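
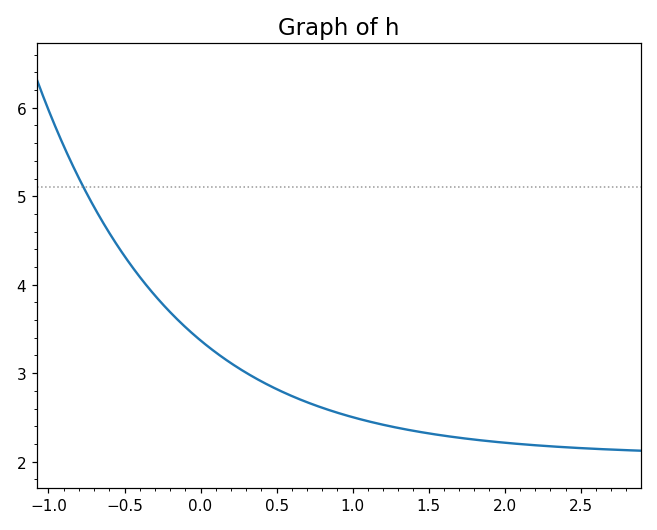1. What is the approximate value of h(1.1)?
2.46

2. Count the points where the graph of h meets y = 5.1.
1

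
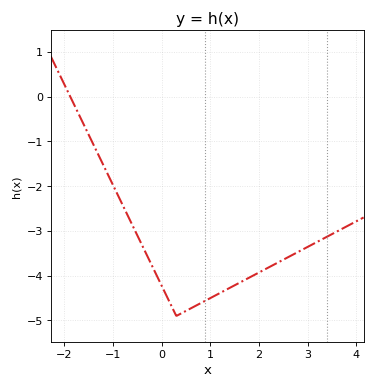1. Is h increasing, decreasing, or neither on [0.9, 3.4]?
increasing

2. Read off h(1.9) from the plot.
-3.99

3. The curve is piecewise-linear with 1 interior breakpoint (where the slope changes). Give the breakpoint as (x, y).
(0.3, -4.9)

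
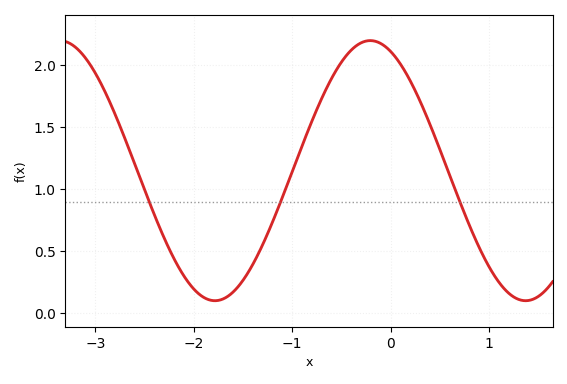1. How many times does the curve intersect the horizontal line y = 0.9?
3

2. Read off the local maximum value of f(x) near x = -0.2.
2.2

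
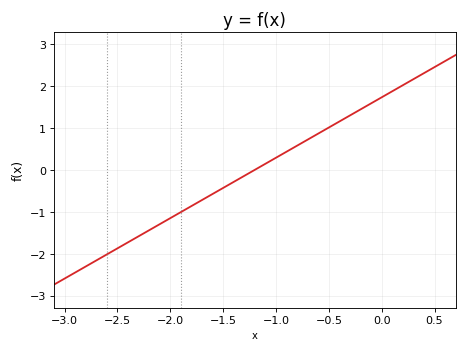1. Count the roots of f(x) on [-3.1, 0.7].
1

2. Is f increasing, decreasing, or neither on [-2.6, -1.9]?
increasing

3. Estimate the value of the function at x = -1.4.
-0.288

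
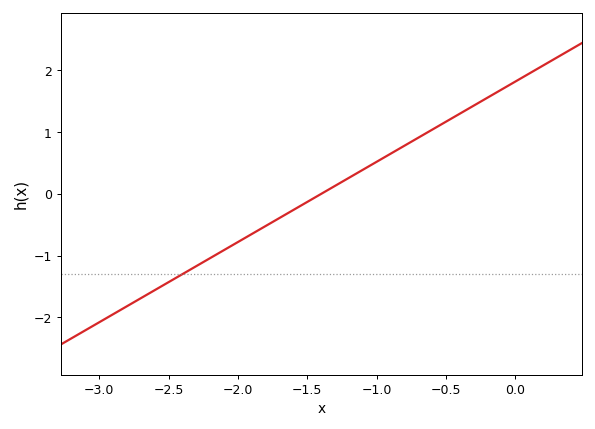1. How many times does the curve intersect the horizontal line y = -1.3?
1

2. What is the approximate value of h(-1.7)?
-0.39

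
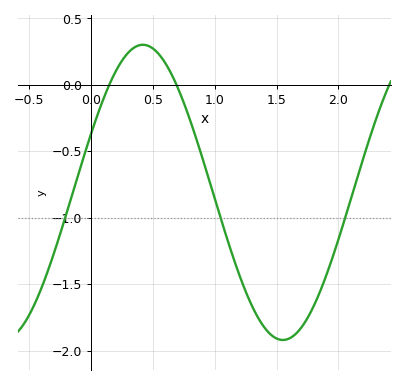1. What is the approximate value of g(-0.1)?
-0.675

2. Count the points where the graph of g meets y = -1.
3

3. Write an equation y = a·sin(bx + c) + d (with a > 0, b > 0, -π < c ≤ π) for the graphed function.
y = 1.11sin(2.78x + 0.4) - 0.81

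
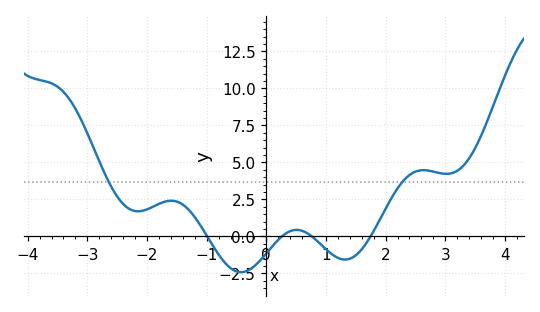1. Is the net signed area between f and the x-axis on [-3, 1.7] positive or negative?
positive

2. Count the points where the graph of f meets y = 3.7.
2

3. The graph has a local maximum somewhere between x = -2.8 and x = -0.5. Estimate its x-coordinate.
-1.6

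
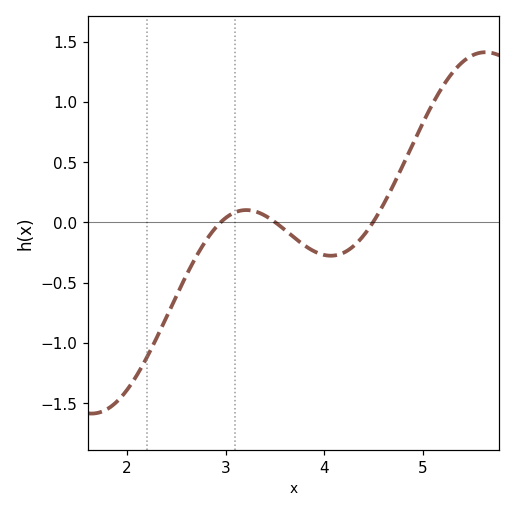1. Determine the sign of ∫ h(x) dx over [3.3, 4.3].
negative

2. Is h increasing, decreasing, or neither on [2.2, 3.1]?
increasing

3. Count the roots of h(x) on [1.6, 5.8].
3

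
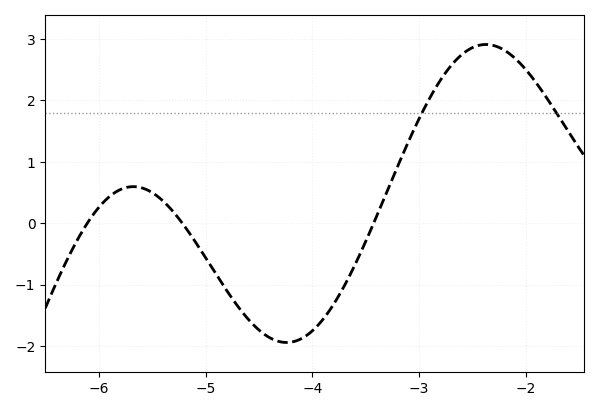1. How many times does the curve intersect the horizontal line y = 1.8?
2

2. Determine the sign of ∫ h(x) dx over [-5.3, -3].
negative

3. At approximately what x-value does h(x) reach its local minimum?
-4.2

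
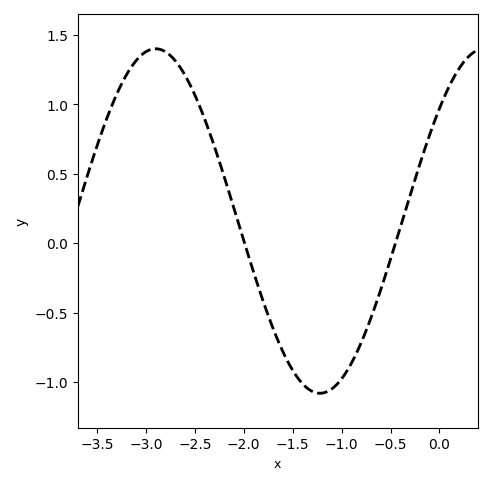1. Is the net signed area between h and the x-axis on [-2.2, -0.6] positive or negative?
negative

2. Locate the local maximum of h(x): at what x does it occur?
-2.9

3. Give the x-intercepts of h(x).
-1.99, -0.45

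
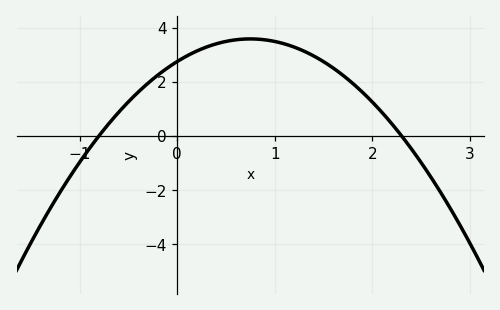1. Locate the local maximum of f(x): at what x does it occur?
0.75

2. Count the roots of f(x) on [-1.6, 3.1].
2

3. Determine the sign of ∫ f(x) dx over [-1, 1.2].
positive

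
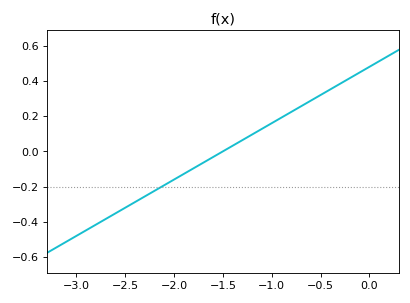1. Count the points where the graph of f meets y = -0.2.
1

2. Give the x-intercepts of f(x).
-1.5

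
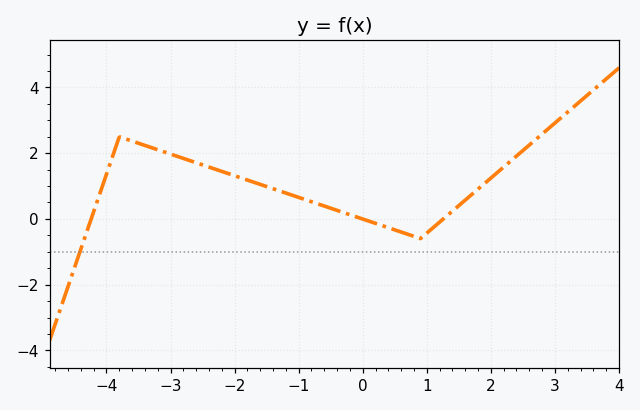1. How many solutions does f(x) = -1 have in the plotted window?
1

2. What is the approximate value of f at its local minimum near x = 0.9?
-0.599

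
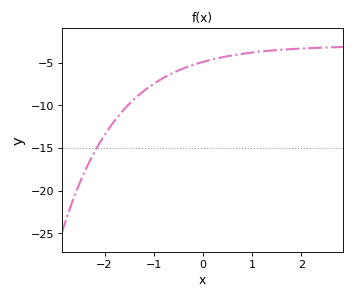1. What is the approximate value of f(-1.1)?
-7.85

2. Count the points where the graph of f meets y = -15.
1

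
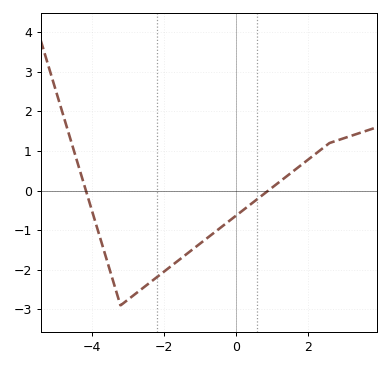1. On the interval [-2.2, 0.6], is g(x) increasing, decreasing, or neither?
increasing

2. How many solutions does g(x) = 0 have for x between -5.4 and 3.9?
2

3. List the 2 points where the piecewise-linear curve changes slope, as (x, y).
(-3.2, -2.9); (2.6, 1.2)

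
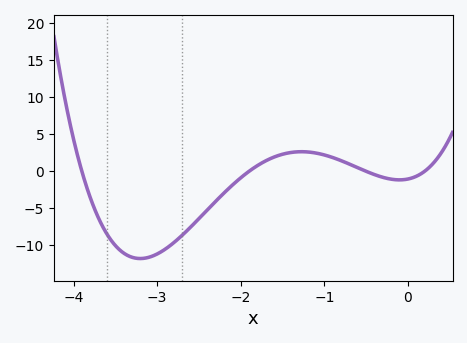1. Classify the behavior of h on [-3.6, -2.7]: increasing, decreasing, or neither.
neither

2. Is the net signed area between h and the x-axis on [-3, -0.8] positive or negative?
negative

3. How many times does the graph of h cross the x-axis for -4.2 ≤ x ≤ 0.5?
4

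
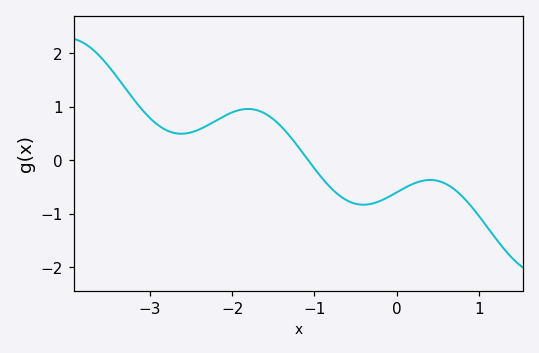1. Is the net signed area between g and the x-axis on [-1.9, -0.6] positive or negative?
positive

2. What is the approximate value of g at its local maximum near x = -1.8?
1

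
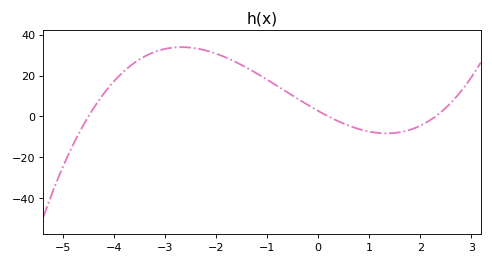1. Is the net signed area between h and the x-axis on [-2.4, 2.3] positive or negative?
positive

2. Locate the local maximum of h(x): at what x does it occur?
-2.68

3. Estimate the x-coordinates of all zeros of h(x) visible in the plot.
-4.5, 0.2, 2.3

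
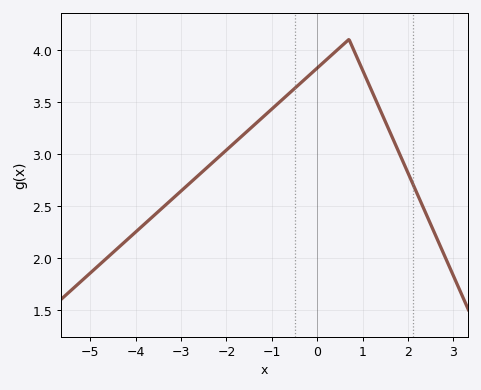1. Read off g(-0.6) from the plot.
3.6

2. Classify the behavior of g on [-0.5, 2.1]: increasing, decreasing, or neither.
neither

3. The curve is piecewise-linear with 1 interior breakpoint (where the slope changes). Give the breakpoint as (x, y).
(0.7, 4.1)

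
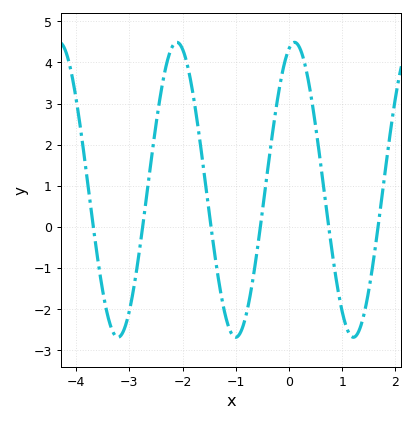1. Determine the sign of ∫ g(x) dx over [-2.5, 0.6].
positive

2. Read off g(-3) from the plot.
-2.05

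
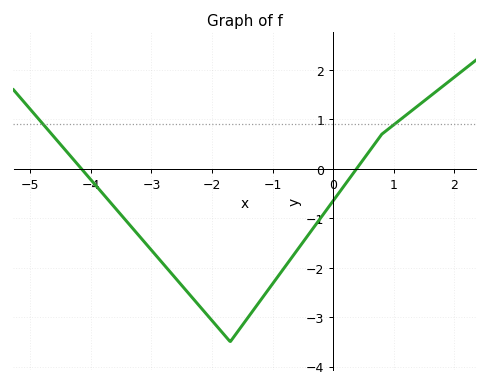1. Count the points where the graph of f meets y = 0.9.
2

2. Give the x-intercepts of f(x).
-4.2, 0.4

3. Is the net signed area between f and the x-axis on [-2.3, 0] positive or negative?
negative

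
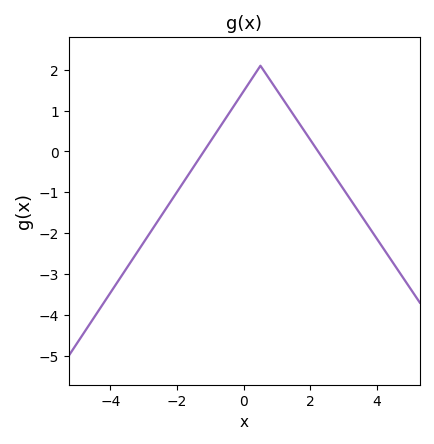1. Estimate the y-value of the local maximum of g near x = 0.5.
2.1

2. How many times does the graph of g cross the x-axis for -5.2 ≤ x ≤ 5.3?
2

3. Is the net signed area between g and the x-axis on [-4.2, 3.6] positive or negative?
negative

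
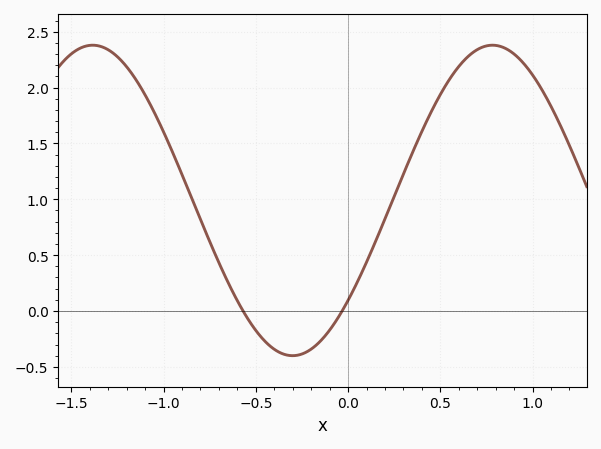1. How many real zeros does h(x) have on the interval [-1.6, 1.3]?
2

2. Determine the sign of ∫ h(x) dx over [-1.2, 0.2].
positive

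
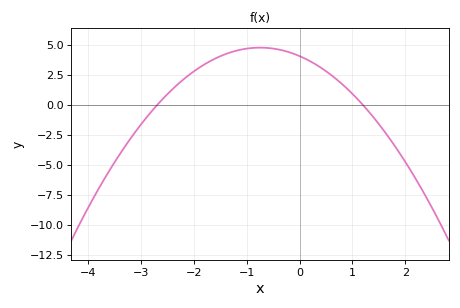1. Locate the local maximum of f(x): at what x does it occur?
-0.8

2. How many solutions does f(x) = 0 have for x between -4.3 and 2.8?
2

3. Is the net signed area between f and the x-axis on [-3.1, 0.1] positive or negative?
positive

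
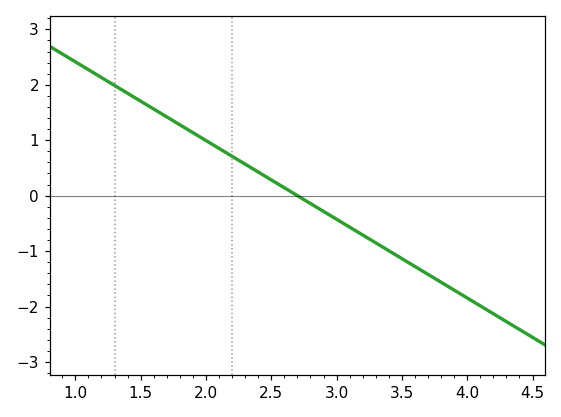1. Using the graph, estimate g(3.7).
-1.4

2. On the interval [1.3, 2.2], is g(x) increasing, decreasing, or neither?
decreasing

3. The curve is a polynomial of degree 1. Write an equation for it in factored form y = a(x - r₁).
y = -1.42(x - 2.7)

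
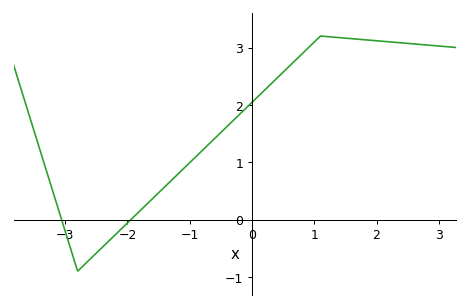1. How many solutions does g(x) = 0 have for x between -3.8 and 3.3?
2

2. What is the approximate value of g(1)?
3.1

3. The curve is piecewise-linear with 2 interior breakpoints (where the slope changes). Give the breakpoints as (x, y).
(-2.8, -0.9); (1.1, 3.2)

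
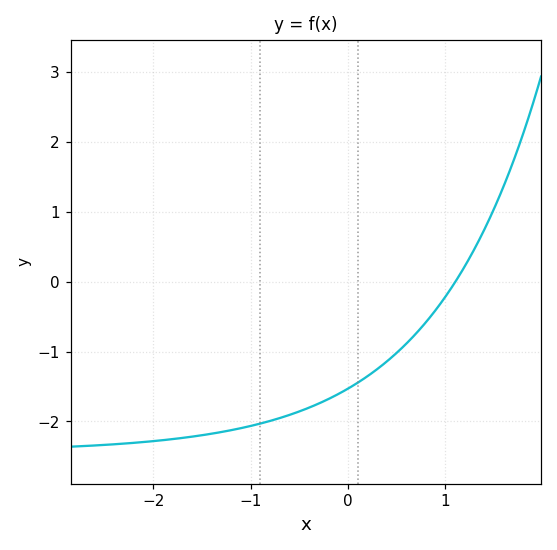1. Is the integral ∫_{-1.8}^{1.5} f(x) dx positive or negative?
negative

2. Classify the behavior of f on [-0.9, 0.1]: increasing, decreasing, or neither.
increasing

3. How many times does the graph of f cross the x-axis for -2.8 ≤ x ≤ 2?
1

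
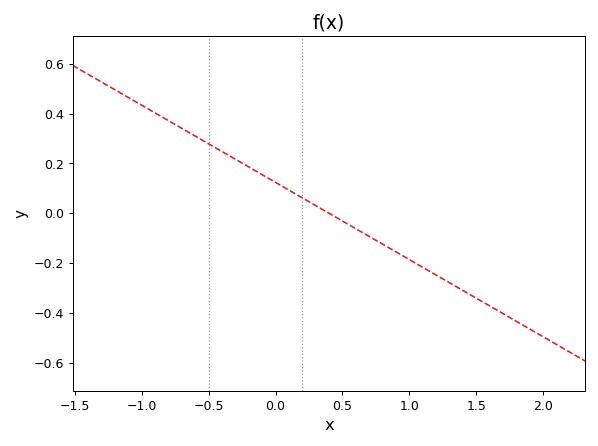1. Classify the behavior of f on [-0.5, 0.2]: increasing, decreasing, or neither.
decreasing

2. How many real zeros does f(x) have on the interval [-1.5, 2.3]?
1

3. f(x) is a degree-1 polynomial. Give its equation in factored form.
y = -0.31(x - 0.4)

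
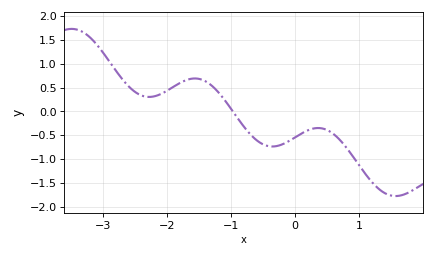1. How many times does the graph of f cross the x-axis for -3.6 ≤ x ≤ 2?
1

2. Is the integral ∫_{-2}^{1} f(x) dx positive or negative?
negative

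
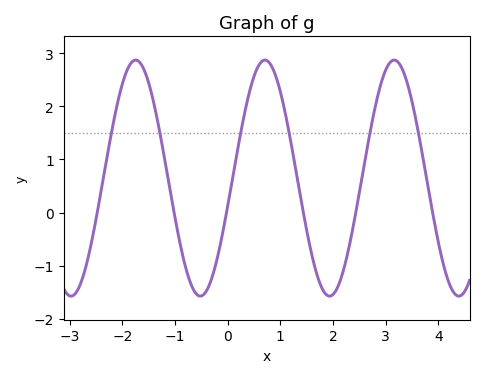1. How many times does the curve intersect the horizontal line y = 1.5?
6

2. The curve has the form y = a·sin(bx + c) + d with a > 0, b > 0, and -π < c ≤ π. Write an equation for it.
y = 2.22sin(2.6x - 0.24) + 0.65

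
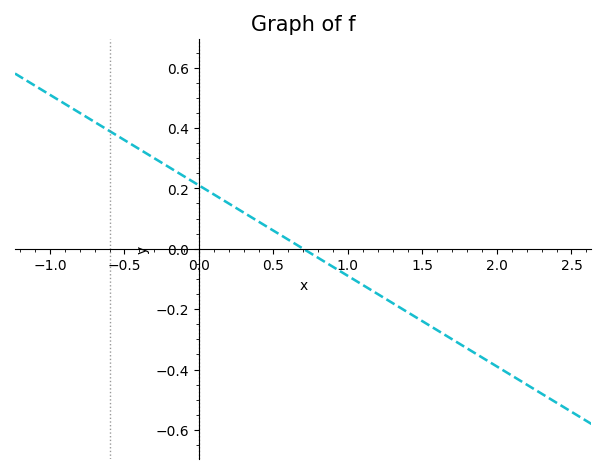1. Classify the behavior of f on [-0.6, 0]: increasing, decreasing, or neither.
decreasing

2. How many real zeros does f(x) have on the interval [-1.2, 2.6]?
1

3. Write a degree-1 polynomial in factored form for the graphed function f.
y = -0.3(x - 0.7)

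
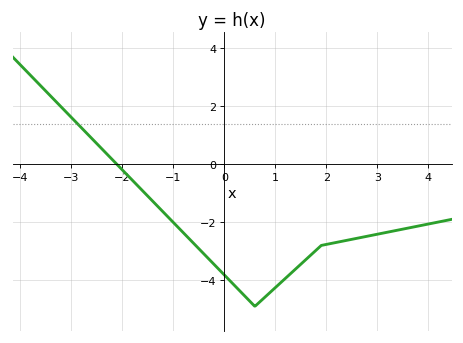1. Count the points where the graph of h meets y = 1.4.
1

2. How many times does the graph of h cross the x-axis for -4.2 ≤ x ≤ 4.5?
1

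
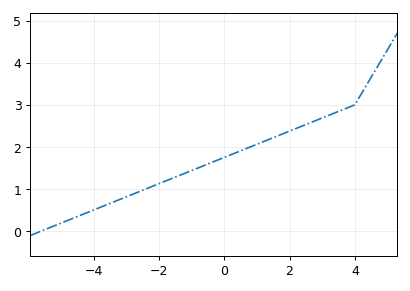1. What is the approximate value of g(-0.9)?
1.5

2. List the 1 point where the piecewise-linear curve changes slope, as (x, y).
(4, 3)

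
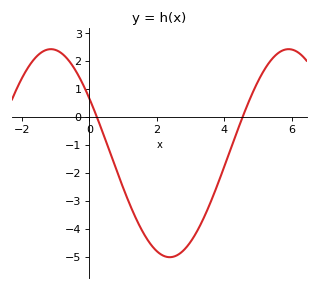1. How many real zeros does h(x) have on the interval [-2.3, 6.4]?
2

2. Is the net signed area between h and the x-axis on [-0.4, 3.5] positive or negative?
negative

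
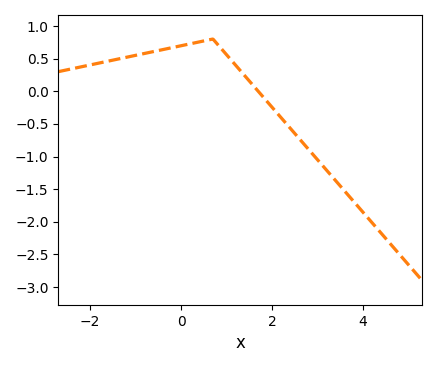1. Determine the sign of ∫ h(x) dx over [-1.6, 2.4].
positive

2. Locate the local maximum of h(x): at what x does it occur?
0.697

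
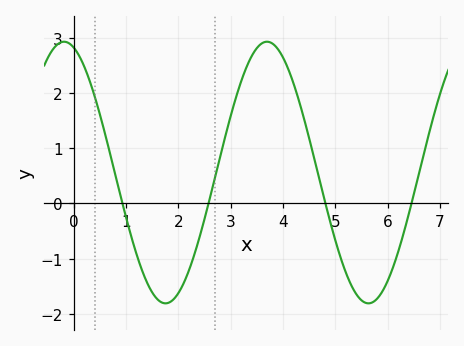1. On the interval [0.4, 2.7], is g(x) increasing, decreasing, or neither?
neither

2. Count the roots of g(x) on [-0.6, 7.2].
4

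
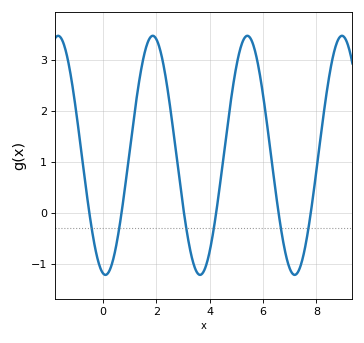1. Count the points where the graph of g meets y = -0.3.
6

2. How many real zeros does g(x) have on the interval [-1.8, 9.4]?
6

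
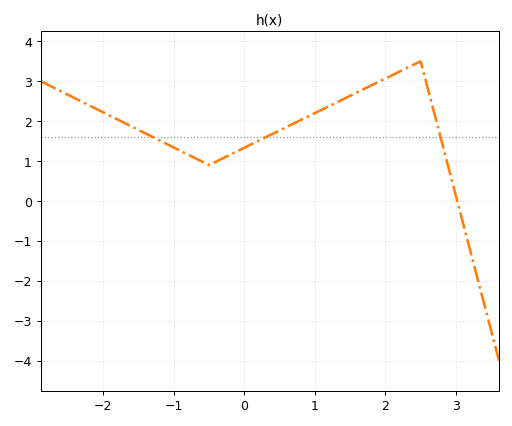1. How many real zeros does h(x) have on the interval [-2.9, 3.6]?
1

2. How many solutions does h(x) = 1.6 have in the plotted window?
3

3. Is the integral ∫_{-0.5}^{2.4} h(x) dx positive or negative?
positive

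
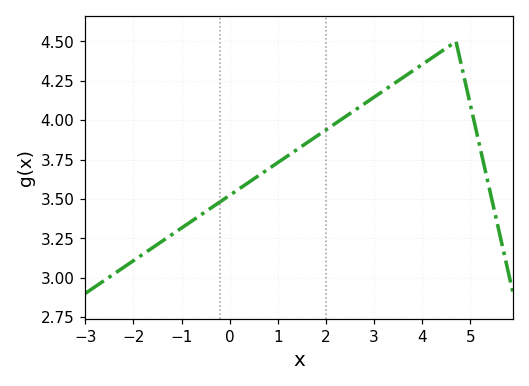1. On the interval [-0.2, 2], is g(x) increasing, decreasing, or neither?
increasing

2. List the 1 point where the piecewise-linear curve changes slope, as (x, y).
(4.7, 4.5)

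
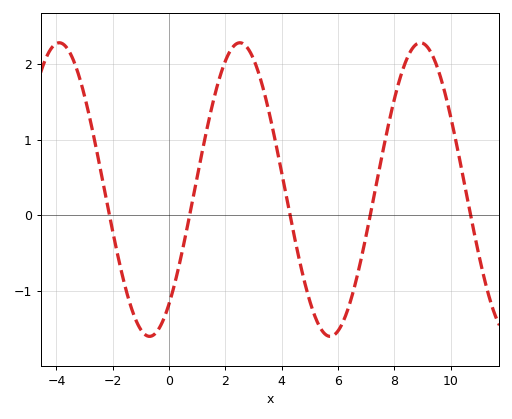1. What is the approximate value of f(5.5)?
-1.6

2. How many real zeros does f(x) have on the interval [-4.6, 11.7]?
5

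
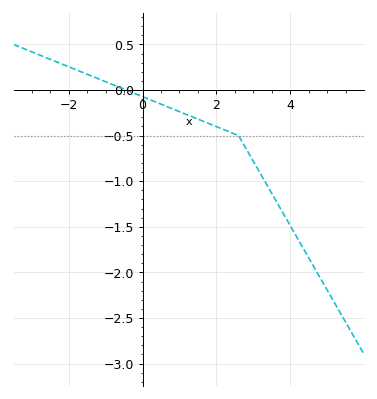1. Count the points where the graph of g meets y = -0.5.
1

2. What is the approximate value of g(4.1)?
-1.56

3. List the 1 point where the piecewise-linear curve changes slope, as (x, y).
(2.6, -0.5)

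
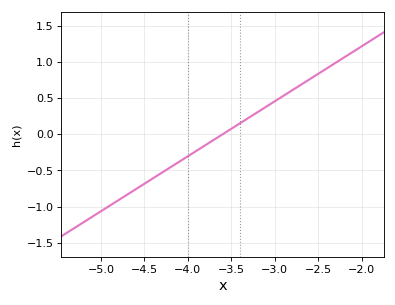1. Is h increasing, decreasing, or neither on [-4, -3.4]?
increasing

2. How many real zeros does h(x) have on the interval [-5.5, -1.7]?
1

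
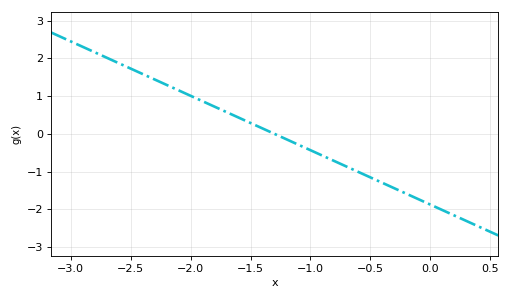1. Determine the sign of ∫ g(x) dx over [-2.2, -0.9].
positive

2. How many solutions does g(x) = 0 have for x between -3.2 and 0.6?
1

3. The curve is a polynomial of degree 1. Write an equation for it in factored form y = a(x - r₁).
y = -1.44(x + 1.3)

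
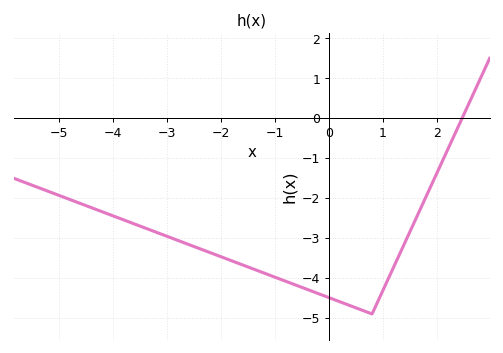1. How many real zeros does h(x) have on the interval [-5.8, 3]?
1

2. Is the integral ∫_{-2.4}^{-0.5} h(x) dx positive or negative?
negative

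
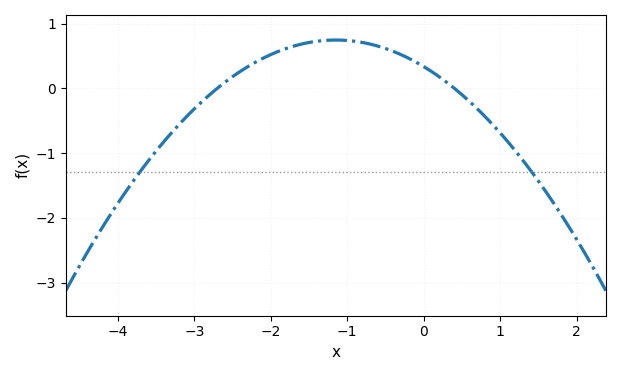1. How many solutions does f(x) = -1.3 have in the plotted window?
2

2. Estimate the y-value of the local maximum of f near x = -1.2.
0.7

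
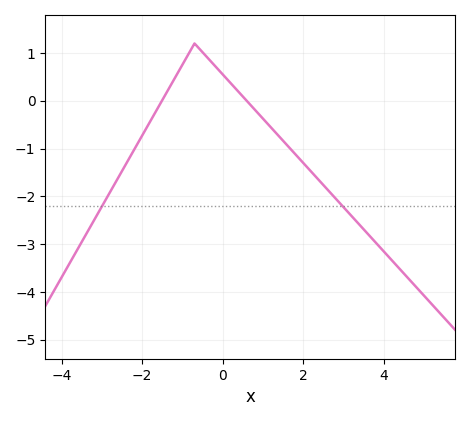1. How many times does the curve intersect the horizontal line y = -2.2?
2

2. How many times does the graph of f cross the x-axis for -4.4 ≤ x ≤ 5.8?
2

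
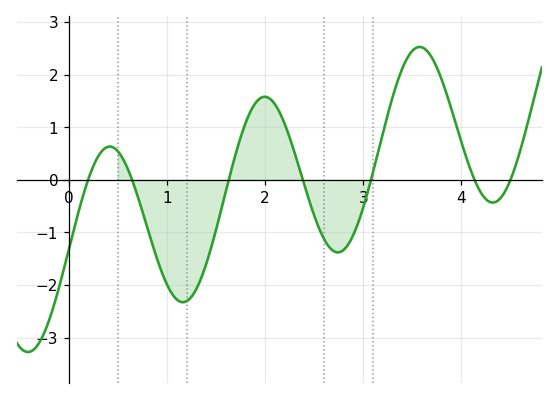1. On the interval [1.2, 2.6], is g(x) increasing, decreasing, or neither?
neither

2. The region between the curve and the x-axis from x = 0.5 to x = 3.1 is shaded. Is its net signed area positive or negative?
negative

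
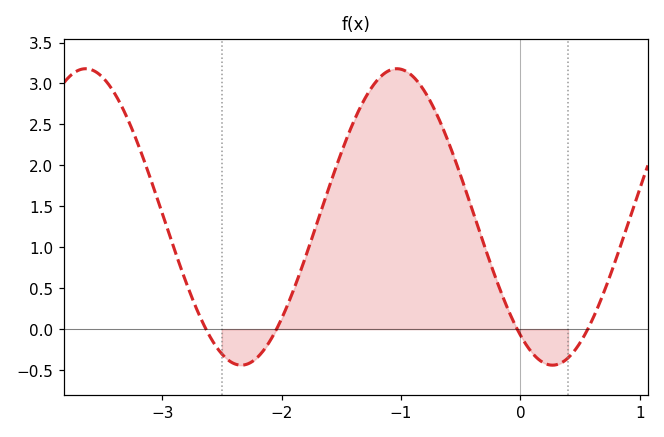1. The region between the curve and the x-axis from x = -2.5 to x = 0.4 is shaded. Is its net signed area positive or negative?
positive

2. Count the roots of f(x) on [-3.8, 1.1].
4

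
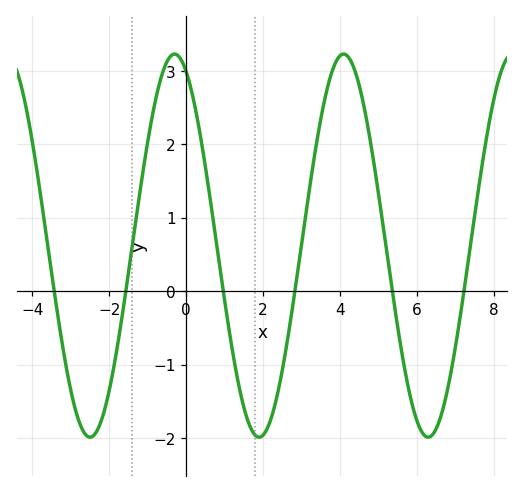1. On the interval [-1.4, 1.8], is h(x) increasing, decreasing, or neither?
neither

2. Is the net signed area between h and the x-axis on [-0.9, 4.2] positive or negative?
positive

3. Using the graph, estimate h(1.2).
-0.802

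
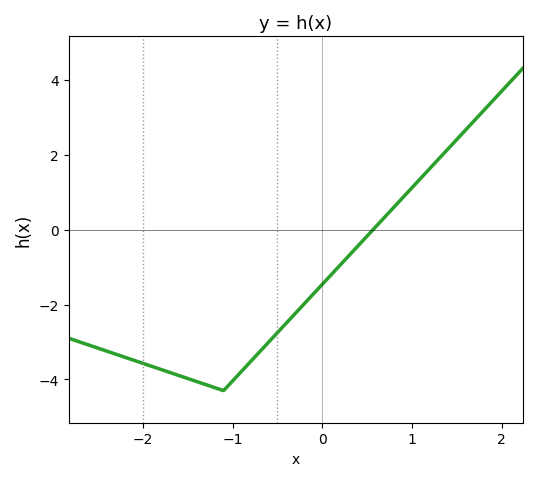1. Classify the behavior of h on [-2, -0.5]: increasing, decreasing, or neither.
neither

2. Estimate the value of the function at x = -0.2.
-1.98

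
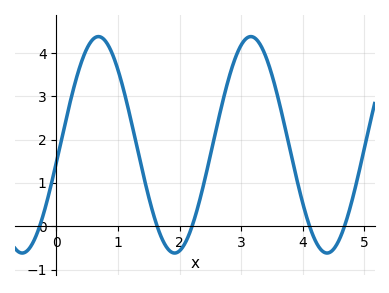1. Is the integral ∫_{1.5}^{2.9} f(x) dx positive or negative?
positive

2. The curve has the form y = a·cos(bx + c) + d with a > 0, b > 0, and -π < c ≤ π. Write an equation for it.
y = 2.5cos(2.5x - 1.7) + 1.88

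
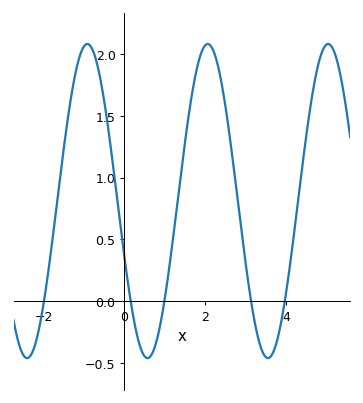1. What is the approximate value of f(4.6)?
1.55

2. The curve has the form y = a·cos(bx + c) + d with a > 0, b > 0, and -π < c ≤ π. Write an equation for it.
y = 1.27cos(2.1x + 1.9) + 0.81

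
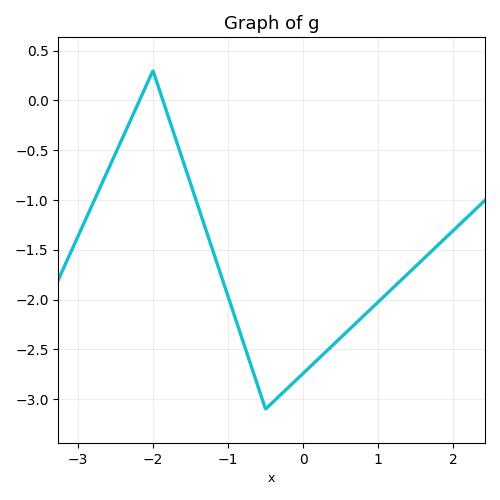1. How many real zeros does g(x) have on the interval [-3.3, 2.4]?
2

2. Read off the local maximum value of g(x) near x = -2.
0.298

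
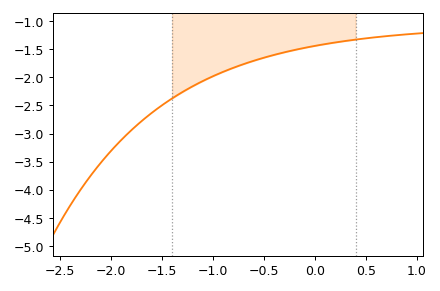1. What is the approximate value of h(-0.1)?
-1.47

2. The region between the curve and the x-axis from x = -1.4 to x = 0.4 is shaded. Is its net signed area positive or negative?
negative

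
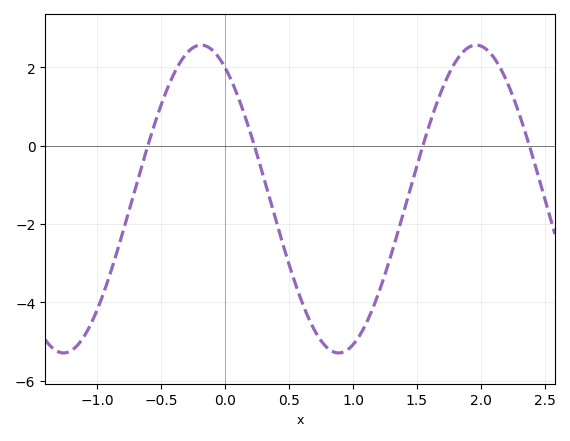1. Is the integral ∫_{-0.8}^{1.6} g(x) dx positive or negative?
negative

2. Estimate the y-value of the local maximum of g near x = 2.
2.6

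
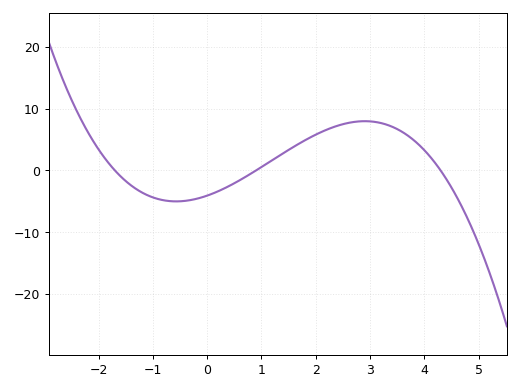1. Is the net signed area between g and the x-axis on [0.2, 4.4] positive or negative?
positive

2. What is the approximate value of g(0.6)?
-2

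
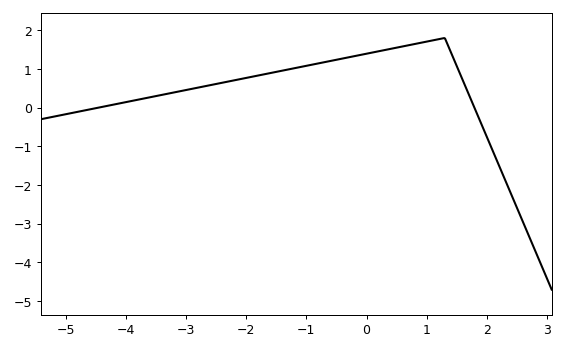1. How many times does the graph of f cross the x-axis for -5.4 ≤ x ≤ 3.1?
2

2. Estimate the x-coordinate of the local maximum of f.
1.3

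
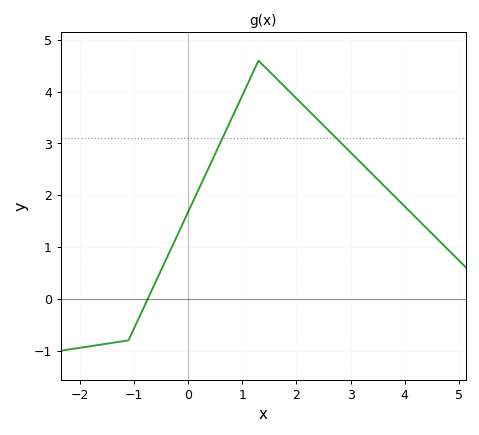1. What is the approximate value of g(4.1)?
1.68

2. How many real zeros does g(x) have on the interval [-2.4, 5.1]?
1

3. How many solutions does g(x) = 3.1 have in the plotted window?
2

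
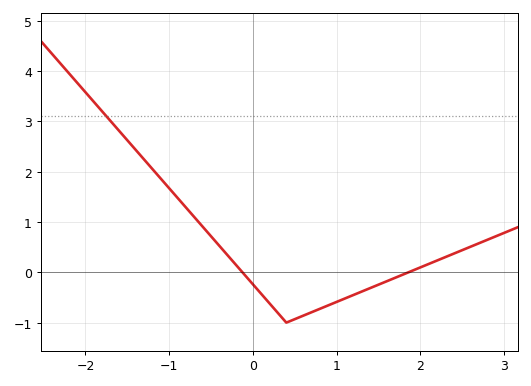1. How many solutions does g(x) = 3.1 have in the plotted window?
1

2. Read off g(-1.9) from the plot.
3.4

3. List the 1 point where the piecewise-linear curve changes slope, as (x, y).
(0.4, -1)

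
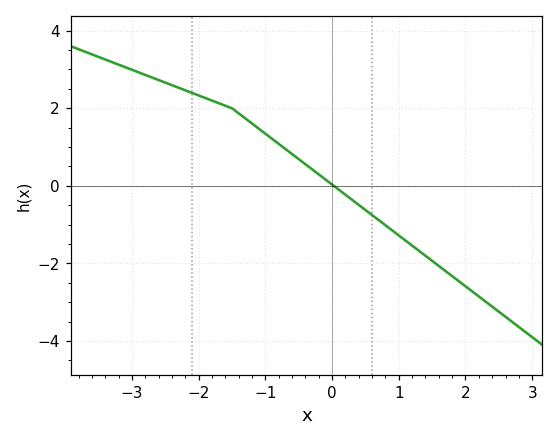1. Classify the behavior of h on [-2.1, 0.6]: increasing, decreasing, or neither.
decreasing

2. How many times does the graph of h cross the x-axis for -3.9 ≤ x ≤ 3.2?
1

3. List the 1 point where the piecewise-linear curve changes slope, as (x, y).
(-1.5, 2)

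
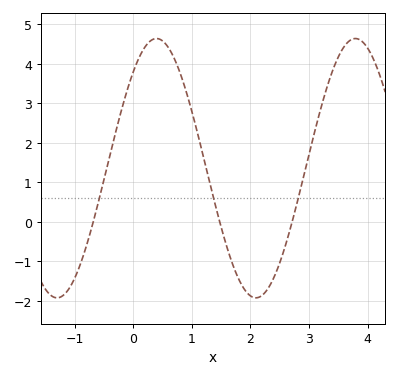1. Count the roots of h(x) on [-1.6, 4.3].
3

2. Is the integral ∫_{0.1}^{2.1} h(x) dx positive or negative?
positive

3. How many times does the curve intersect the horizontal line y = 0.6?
3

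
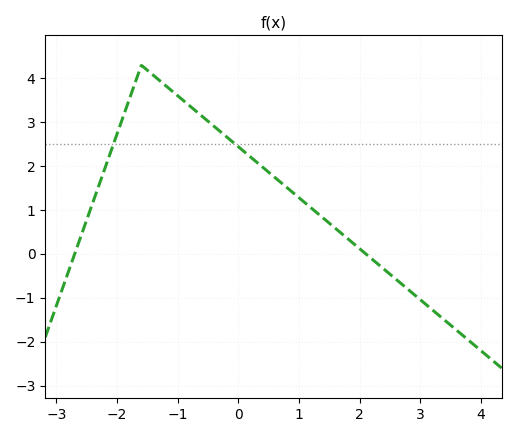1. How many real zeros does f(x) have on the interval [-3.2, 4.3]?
2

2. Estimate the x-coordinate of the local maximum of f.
-1.6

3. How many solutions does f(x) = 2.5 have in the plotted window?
2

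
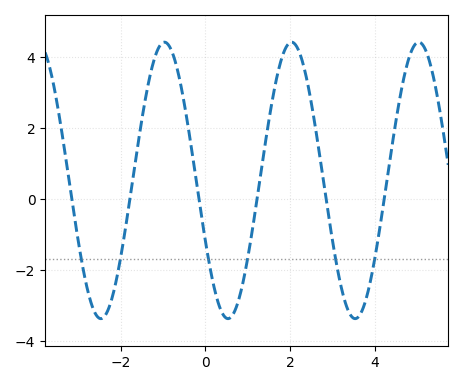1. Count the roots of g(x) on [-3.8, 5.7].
6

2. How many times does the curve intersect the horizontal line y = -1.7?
6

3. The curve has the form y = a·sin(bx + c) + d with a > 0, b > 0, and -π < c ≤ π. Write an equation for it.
y = 3.89sin(2.09x - 2.69) + 0.52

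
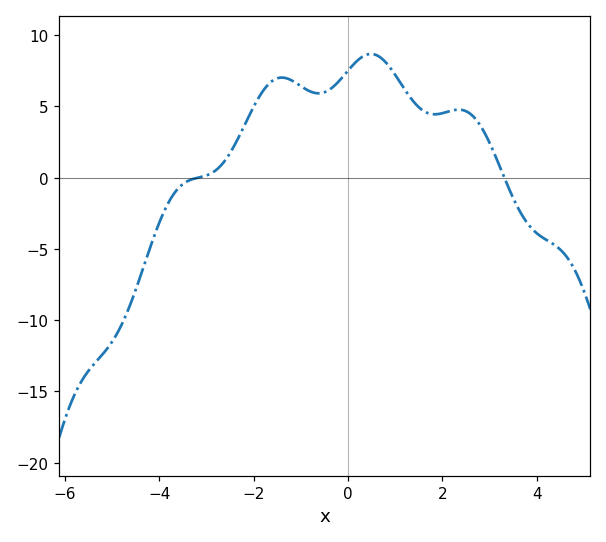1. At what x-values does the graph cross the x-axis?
-3.17, 3.31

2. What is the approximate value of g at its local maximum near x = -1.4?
7.02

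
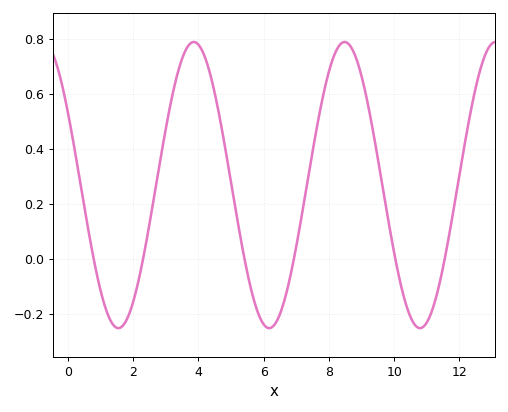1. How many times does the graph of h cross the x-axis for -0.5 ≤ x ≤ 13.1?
6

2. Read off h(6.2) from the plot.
-0.24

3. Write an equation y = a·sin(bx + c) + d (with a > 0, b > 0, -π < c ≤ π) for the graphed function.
y = 0.52sin(1.4x + 2.6) + 0.27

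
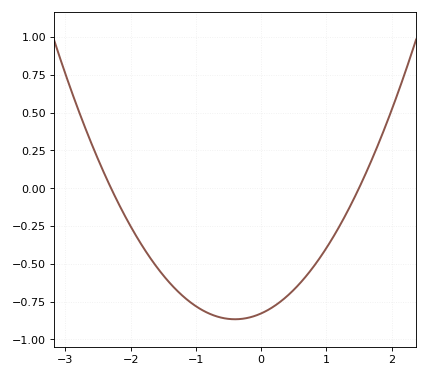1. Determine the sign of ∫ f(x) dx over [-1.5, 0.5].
negative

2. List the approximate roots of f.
-2.3, 1.5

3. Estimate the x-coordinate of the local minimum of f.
-0.4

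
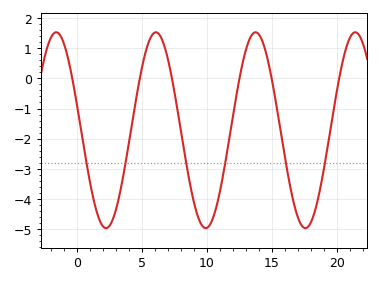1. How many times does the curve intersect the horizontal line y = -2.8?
6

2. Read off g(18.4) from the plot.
-4.27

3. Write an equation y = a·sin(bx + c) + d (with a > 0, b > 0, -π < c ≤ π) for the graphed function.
y = 3.25sin(0.82x + 2.86) - 1.72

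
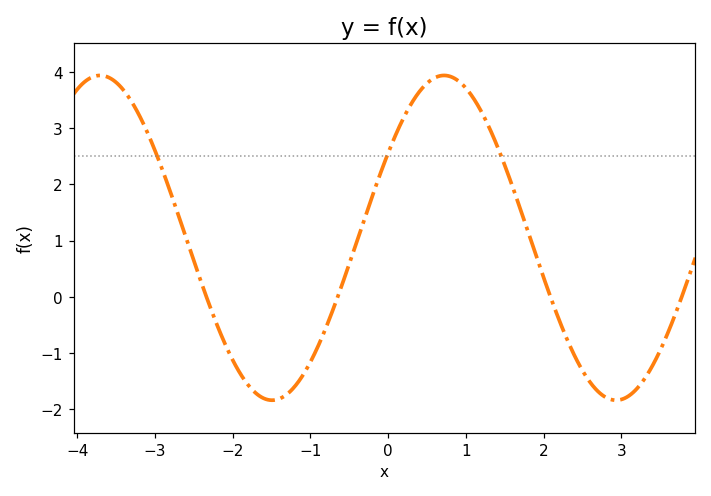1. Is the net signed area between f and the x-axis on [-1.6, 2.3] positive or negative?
positive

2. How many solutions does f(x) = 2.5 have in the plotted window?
3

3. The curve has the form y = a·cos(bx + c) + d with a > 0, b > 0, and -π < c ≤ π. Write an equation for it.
y = 2.89cos(1.42x - 1.02) + 1.05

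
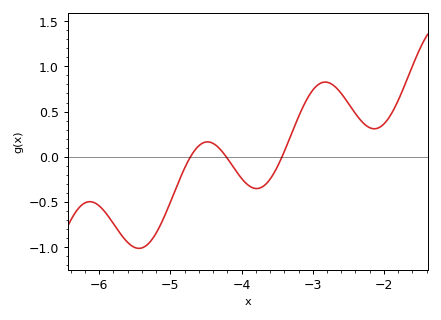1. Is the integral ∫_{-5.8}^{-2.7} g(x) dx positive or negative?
negative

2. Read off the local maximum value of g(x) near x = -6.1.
-0.497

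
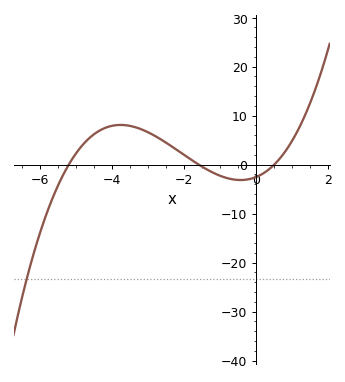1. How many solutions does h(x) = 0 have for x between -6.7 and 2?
3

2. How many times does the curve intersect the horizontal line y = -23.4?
1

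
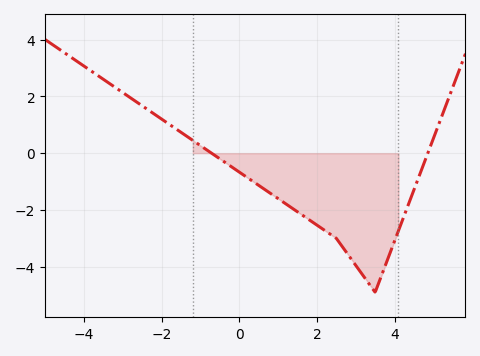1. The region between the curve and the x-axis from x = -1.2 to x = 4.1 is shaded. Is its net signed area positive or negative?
negative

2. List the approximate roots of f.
-0.718, 4.86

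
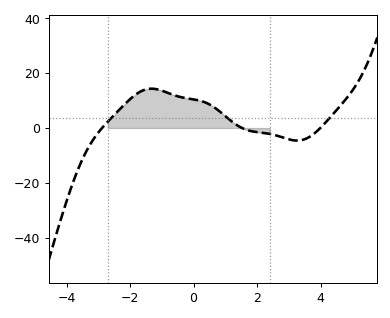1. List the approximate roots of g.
-2.8, 1.6, 4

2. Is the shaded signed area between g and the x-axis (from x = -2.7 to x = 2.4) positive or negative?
positive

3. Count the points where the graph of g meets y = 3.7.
3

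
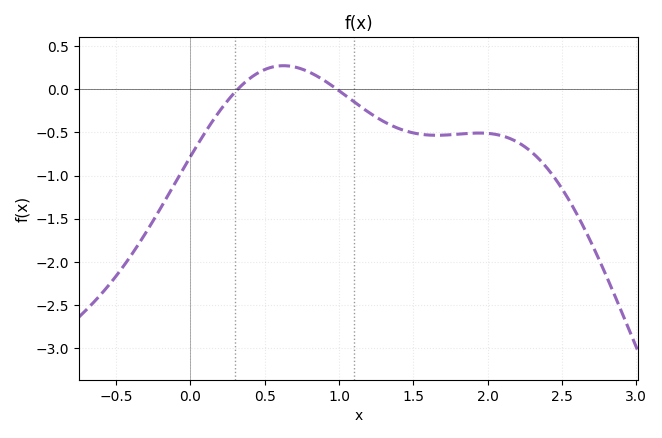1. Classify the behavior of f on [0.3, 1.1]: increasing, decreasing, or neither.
neither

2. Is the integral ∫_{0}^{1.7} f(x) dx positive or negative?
negative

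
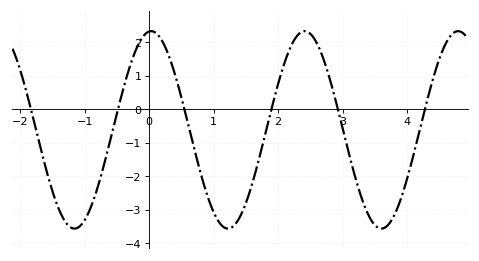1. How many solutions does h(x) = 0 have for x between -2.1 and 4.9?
6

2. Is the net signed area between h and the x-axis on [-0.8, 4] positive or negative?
negative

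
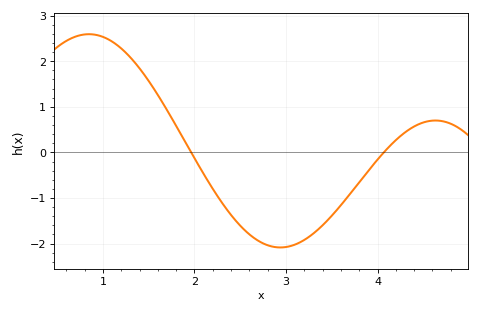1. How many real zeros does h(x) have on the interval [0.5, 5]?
2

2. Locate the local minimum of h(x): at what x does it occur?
2.94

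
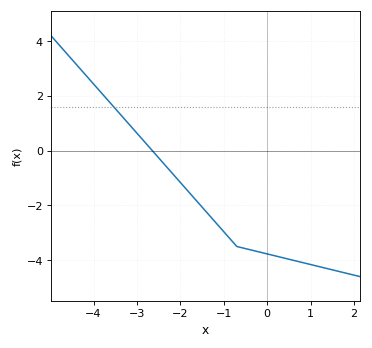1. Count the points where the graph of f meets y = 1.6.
1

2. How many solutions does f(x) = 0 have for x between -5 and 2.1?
1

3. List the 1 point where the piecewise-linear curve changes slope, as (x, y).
(-0.7, -3.5)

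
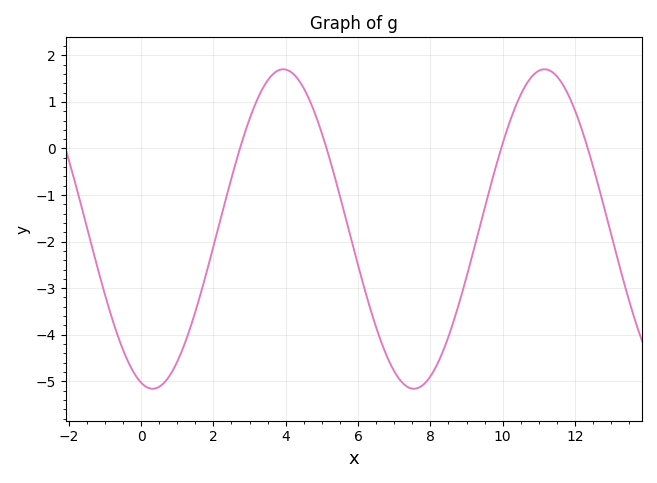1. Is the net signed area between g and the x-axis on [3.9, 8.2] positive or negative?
negative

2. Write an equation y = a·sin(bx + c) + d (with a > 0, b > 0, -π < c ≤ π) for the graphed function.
y = 3.43sin(0.87x - 1.85) - 1.73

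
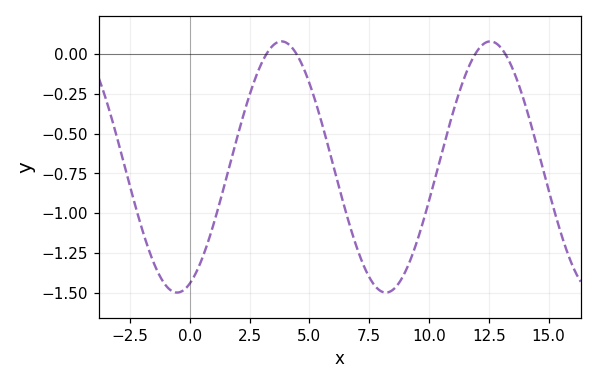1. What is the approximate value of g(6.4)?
-0.92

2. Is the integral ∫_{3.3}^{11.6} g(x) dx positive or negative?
negative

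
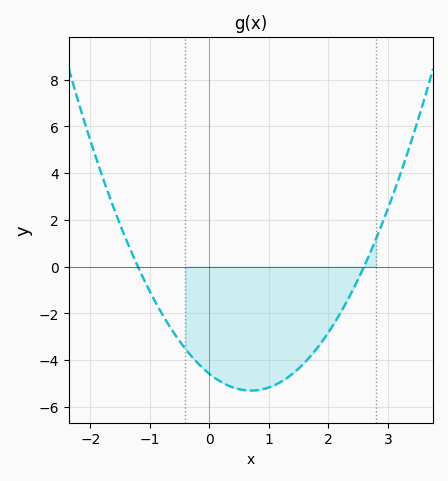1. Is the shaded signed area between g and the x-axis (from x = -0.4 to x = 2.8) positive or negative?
negative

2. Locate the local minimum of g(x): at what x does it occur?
0.7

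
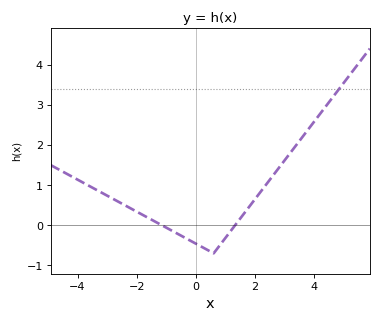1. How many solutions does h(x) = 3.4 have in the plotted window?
1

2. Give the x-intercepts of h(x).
-1.2, 1.4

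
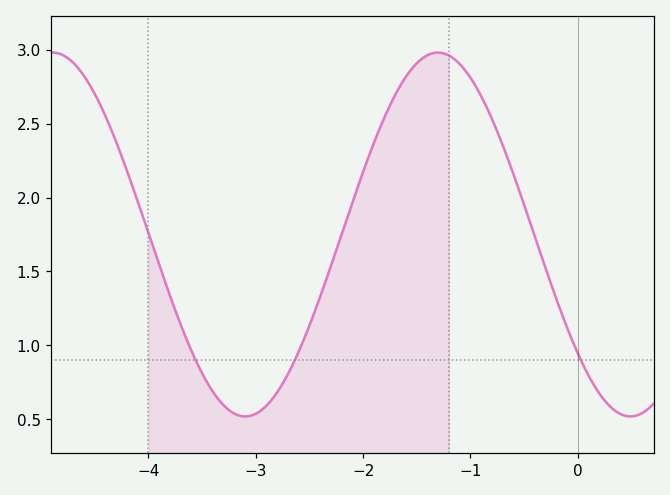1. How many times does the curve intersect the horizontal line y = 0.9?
3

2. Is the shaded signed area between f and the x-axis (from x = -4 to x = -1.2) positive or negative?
positive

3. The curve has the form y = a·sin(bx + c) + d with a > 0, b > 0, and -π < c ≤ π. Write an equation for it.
y = 1.23sin(1.75x - 2.43) + 1.75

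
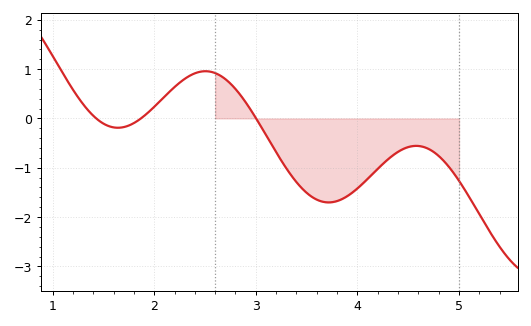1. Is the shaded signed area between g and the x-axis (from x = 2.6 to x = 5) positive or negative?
negative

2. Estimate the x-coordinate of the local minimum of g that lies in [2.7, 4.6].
3.72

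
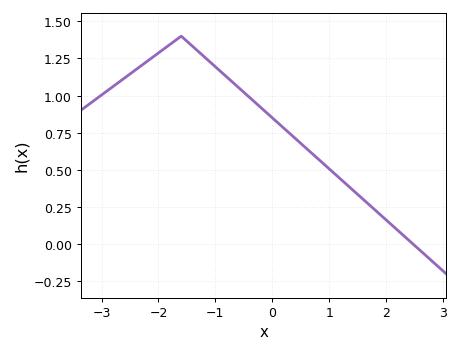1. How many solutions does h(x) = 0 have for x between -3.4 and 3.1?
1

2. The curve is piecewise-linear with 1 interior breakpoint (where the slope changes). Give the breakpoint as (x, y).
(-1.6, 1.4)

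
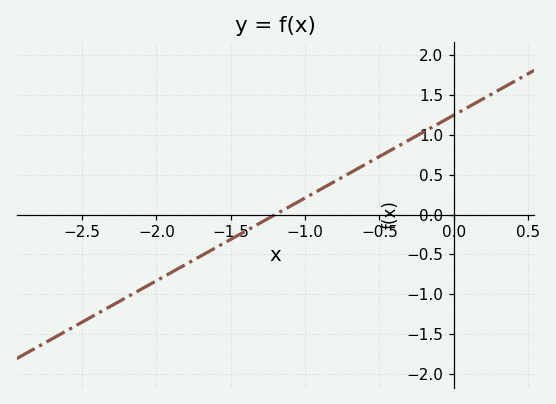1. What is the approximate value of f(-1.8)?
-0.6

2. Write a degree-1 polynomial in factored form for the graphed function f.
y = 1.04(x + 1.2)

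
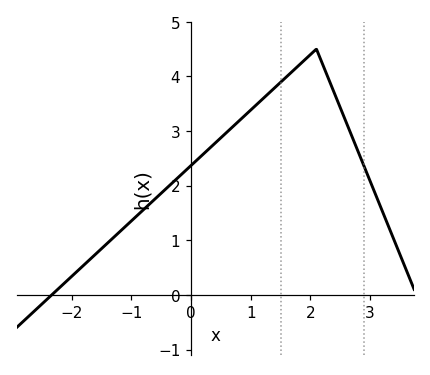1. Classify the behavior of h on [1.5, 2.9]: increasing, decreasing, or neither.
neither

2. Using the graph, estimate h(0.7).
3.08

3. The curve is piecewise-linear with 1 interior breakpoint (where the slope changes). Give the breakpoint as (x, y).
(2.1, 4.5)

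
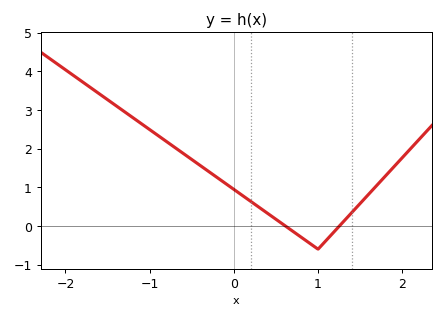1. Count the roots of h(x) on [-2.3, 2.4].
2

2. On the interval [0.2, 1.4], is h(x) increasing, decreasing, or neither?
neither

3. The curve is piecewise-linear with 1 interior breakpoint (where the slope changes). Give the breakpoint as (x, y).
(1, -0.6)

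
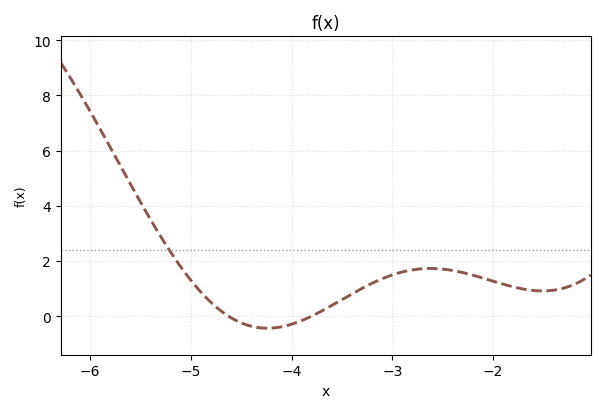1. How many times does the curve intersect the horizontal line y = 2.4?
1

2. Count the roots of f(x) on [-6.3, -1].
2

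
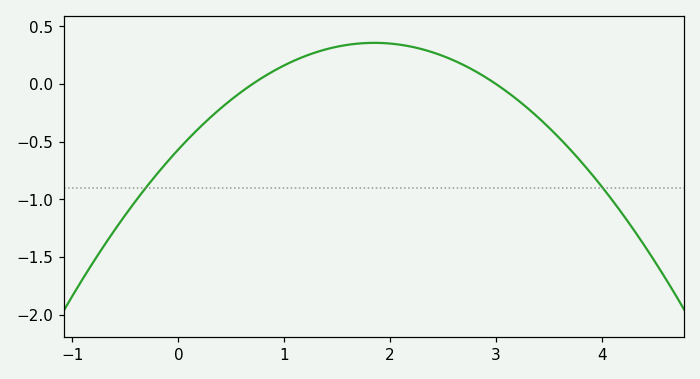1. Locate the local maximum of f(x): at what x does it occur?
1.85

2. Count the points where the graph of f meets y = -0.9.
2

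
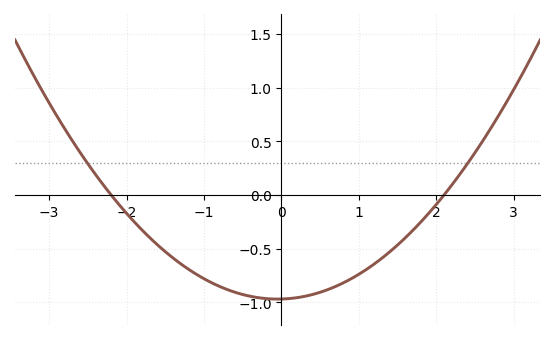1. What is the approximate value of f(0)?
-0.95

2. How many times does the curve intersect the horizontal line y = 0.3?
2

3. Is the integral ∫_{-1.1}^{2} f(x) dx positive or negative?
negative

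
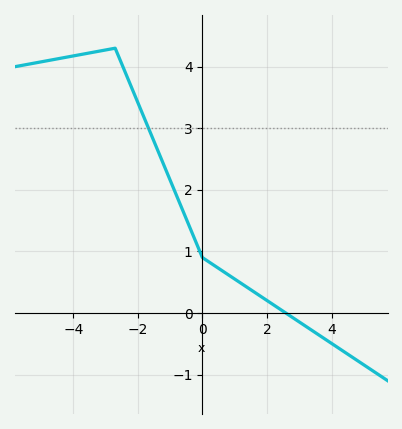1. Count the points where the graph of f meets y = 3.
1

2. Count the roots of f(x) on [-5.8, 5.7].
1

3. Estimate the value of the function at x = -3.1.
4.3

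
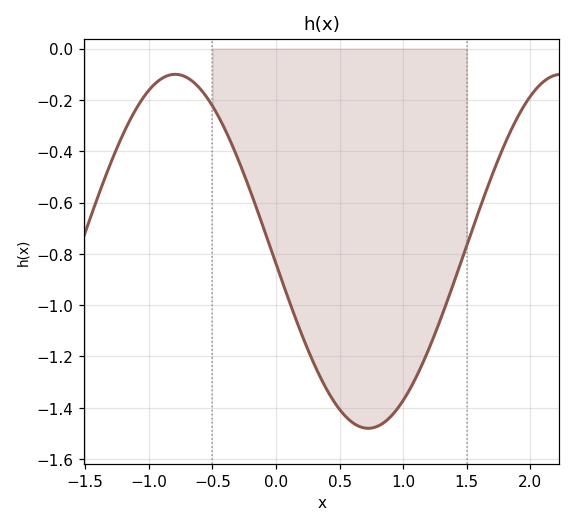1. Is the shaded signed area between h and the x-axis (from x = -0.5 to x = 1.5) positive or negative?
negative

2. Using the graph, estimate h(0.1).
-0.98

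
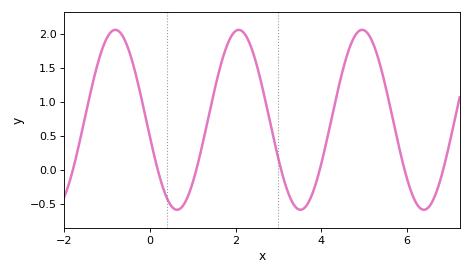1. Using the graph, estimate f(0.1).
0.214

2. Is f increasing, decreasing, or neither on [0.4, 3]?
neither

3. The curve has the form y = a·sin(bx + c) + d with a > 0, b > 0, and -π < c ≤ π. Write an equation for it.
y = 1.32sin(2.18x - 2.95) + 0.74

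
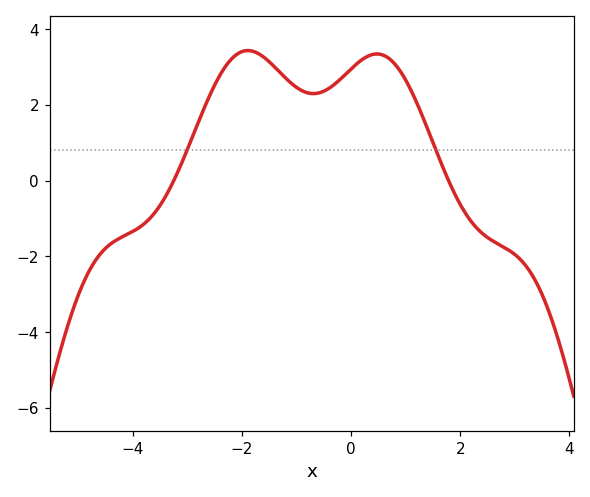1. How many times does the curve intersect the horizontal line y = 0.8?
2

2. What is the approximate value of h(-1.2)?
2.71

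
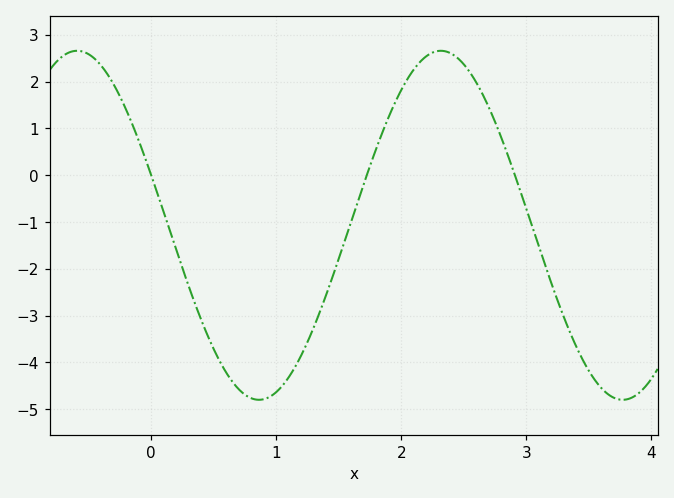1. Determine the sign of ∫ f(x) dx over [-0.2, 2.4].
negative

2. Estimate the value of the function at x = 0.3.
-2.4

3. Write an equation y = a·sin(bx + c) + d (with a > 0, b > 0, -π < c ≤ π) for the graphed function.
y = 3.73sin(2.2x + 2.8) - 1.07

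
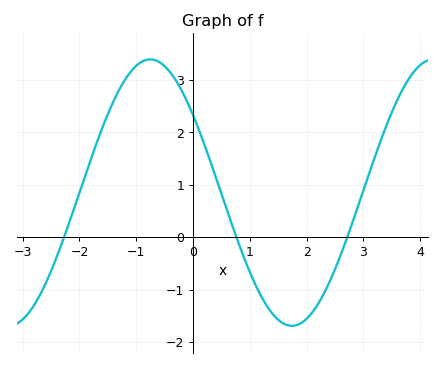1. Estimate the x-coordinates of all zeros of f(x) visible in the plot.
-2.27, 0.764, 2.72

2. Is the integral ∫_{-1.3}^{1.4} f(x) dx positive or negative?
positive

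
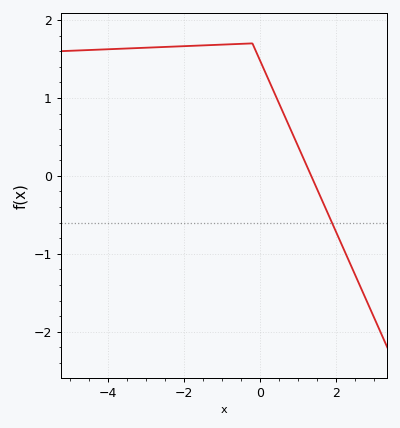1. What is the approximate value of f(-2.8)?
1.65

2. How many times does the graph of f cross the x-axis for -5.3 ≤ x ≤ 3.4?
1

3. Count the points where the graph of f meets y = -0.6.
1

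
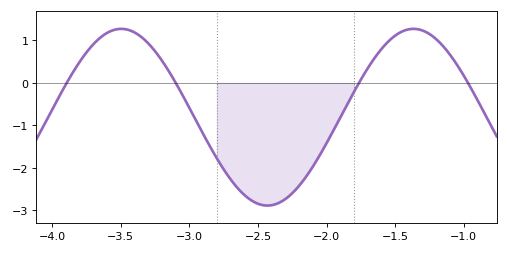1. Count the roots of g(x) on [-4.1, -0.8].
4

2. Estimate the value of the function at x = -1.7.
0.3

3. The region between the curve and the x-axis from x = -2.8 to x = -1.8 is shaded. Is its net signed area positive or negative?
negative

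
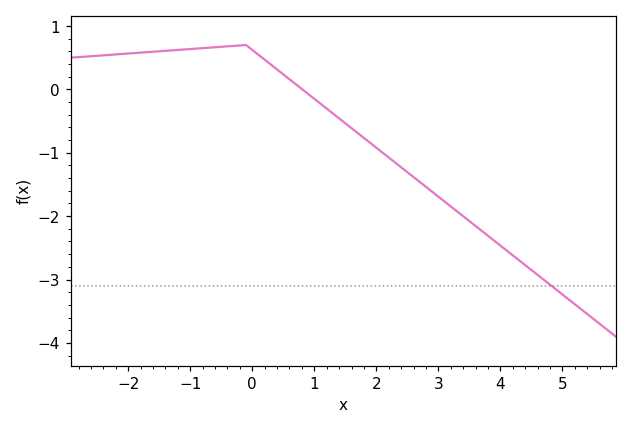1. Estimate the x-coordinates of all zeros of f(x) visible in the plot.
0.8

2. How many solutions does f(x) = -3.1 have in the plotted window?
1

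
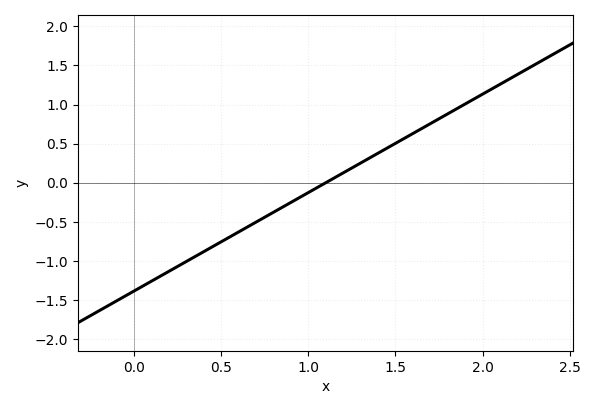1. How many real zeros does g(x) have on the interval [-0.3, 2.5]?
1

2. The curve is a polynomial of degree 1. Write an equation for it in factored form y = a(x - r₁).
y = 1.26(x - 1.1)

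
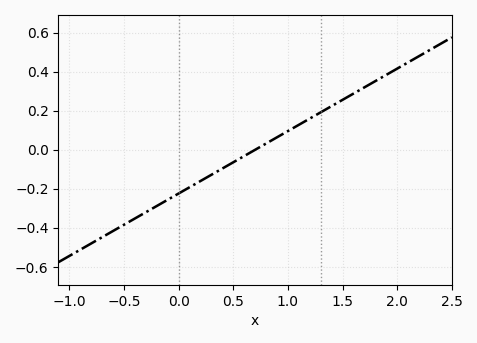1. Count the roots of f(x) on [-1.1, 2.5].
1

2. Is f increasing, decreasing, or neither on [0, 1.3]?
increasing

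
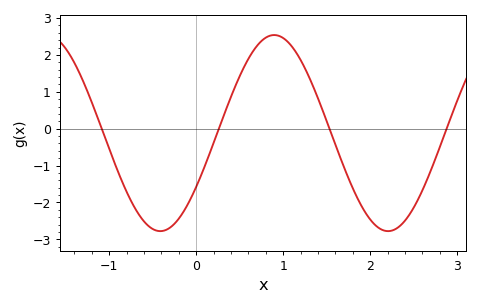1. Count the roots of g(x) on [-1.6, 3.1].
4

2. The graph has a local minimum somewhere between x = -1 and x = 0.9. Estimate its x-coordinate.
-0.413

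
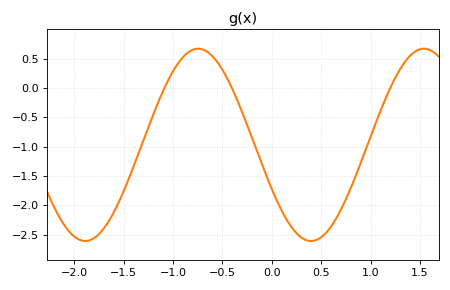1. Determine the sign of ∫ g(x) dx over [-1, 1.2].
negative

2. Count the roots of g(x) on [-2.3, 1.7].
3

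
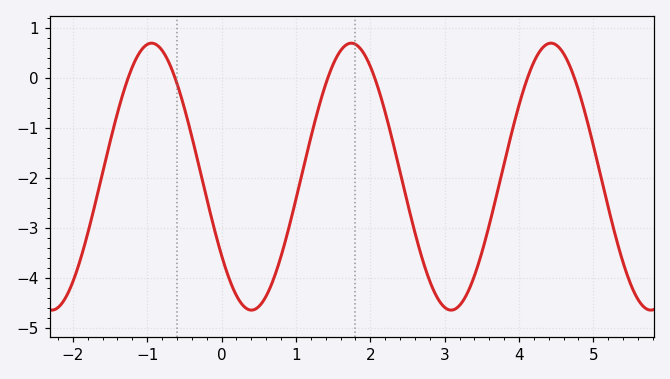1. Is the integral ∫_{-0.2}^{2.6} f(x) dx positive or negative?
negative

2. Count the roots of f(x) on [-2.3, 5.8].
6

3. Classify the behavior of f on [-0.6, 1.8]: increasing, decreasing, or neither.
neither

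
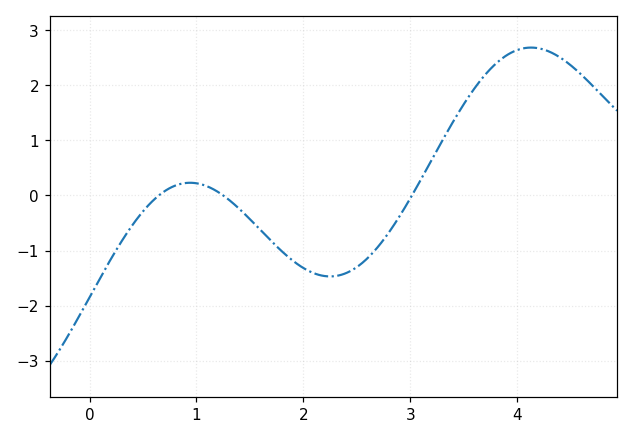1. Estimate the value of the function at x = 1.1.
0.166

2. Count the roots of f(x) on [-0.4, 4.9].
3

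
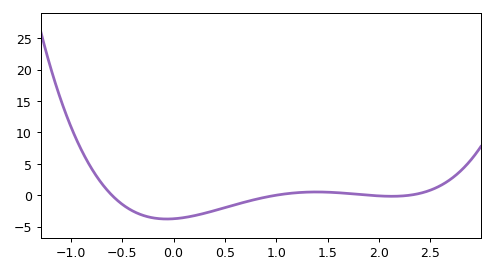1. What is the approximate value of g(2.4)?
0.5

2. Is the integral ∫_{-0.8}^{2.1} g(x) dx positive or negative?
negative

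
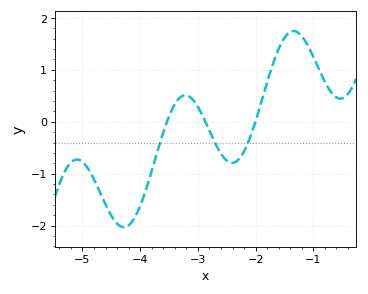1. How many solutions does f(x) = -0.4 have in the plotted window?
3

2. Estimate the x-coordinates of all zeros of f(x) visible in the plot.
-3.5, -2.9, -2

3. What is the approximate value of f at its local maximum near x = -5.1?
-0.7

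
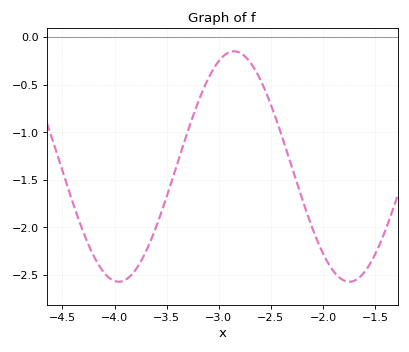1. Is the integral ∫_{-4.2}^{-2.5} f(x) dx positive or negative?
negative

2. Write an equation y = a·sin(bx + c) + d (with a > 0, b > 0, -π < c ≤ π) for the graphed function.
y = 1.21sin(2.84x - 2.89) - 1.36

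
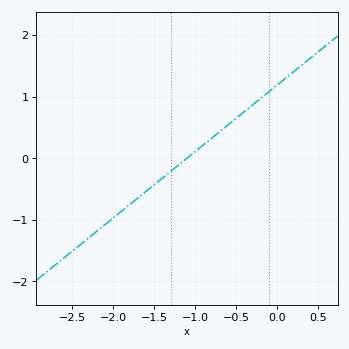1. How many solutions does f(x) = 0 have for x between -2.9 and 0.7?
1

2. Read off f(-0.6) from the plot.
0.54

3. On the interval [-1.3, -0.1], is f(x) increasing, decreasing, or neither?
increasing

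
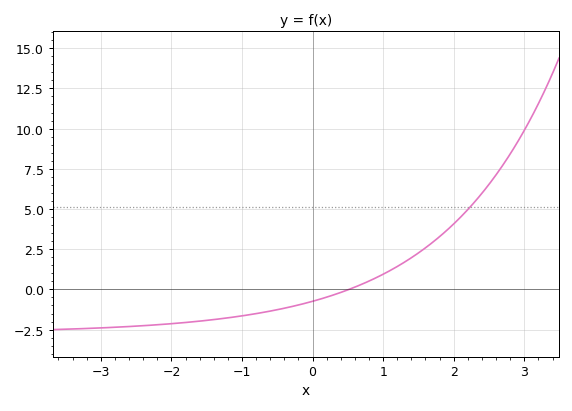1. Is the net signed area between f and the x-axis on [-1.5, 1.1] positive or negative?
negative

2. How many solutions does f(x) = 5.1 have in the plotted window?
1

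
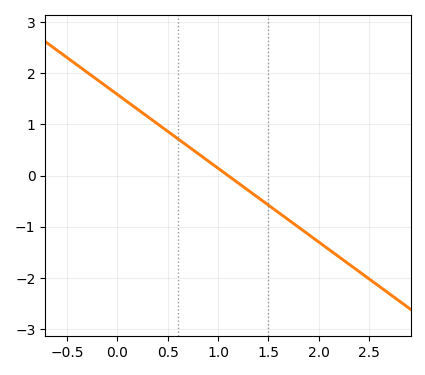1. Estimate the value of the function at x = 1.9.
-1.2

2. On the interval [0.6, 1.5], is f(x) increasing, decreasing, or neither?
decreasing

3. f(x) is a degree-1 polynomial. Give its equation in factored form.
y = -1.44(x - 1.1)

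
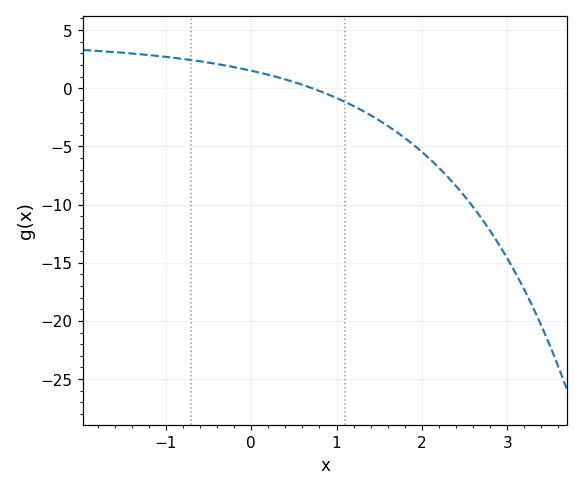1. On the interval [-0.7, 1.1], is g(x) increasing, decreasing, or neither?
decreasing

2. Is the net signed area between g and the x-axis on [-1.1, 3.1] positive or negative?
negative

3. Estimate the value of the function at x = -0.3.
1.95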